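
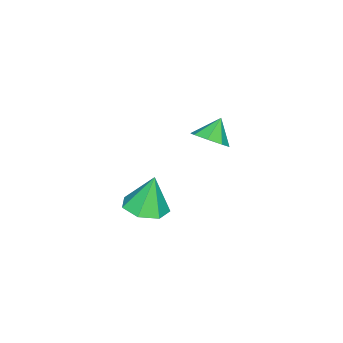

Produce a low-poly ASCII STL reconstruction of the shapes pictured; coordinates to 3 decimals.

solid 
facet normal 0.202 -0.135 -0.970
outer loop
vertex 4.969 1.061 -1.42
vertex 3.935 0.856 -1.607
vertex 4.444 1.797 -1.632
endloop
endfacet
facet normal 0.613 0.589 0.526
outer loop
vertex 4.969 1.061 -1.42
vertex 4.444 1.797 -1.632
vertex 3.565 1.104 0.167
endloop
endfacet
facet normal 0.203 -0.136 -0.970
outer loop
vertex 4.444 1.797 -1.632
vertex 3.935 0.856 -1.607
vertex 3.536 1.825 -1.826
endloop
endfacet
facet normal -0.044 0.939 0.340
outer loop
vertex 4.444 1.797 -1.632
vertex 3.536 1.825 -1.826
vertex 3.565 1.104 0.167
endloop
endfacet
facet normal 0.203 -0.136 -0.970
outer loop
vertex 3.536 1.825 -1.826
vertex 3.935 0.856 -1.607
vertex 2.929 1.123 -1.855
endloop
endfacet
facet normal -0.739 0.630 0.239
outer loop
vertex 3.536 1.825 -1.826
vertex 2.929 1.123 -1.855
vertex 3.565 1.104 0.167
endloop
endfacet
facet normal 0.203 -0.135 -0.970
outer loop
vertex 2.929 1.123 -1.855
vertex 3.935 0.856 -1.607
vertex 3.08 0.22 -1.698
endloop
endfacet
facet normal -0.949 -0.107 0.297
outer loop
vertex 2.929 1.123 -1.855
vertex 3.08 0.22 -1.698
vertex 3.565 1.104 0.167
endloop
endfacet
facet normal 0.204 -0.135 -0.970
outer loop
vertex 3.08 0.22 -1.698
vertex 3.935 0.856 -1.607
vertex 3.875 -0.203 -1.472
endloop
endfacet
facet normal -0.515 -0.715 0.473
outer loop
vertex 3.08 0.22 -1.698
vertex 3.875 -0.203 -1.472
vertex 3.565 1.104 0.167
endloop
endfacet
facet normal 0.202 -0.135 -0.970
outer loop
vertex 3.875 -0.203 -1.472
vertex 3.935 0.856 -1.607
vertex 4.715 0.171 -1.349
endloop
endfacet
facet normal 0.236 -0.738 0.633
outer loop
vertex 3.875 -0.203 -1.472
vertex 4.715 0.171 -1.349
vertex 3.565 1.104 0.167
endloop
endfacet
facet normal 0.202 -0.135 -0.970
outer loop
vertex 4.715 0.171 -1.349
vertex 3.935 0.856 -1.607
vertex 4.969 1.061 -1.42
endloop
endfacet
facet normal 0.737 -0.158 0.657
outer loop
vertex 4.715 0.171 -1.349
vertex 4.969 1.061 -1.42
vertex 3.565 1.104 0.167
endloop
endfacet
facet normal 0.676 -0.080 -0.733
outer loop
vertex -0.7 1.395 -0.296
vertex -1.384 1.178 -0.903
vertex -0.978 1.976 -0.616
endloop
endfacet
facet normal 0.144 0.529 0.836
outer loop
vertex -0.7 1.395 -0.296
vertex -0.978 1.976 -0.616
vertex -2.256 1.282 0.043
endloop
endfacet
facet normal 0.676 -0.080 -0.733
outer loop
vertex -0.978 1.976 -0.616
vertex -1.384 1.178 -0.903
vertex -1.494 2.089 -1.104
endloop
endfacet
facet normal -0.236 0.862 0.449
outer loop
vertex -0.978 1.976 -0.616
vertex -1.494 2.089 -1.104
vertex -2.256 1.282 0.043
endloop
endfacet
facet normal 0.676 -0.080 -0.733
outer loop
vertex -1.494 2.089 -1.104
vertex -1.384 1.178 -0.903
vertex -1.946 1.669 -1.475
endloop
endfacet
facet normal -0.698 0.715 0.040
outer loop
vertex -1.494 2.089 -1.104
vertex -1.946 1.669 -1.475
vertex -2.256 1.282 0.043
endloop
endfacet
facet normal 0.676 -0.080 -0.733
outer loop
vertex -1.946 1.669 -1.475
vertex -1.384 1.178 -0.903
vertex -2.068 0.961 -1.51
endloop
endfacet
facet normal -0.972 0.175 -0.154
outer loop
vertex -1.946 1.669 -1.475
vertex -2.068 0.961 -1.51
vertex -2.256 1.282 0.043
endloop
endfacet
facet normal 0.676 -0.081 -0.733
outer loop
vertex -2.068 0.961 -1.51
vertex -1.384 1.178 -0.903
vertex -1.79 0.38 -1.189
endloop
endfacet
facet normal -0.898 -0.440 -0.018
outer loop
vertex -2.068 0.961 -1.51
vertex -1.79 0.38 -1.189
vertex -2.256 1.282 0.043
endloop
endfacet
facet normal 0.675 -0.081 -0.733
outer loop
vertex -1.79 0.38 -1.189
vertex -1.384 1.178 -0.903
vertex -1.274 0.266 -0.701
endloop
endfacet
facet normal -0.519 -0.771 0.368
outer loop
vertex -1.79 0.38 -1.189
vertex -1.274 0.266 -0.701
vertex -2.256 1.282 0.043
endloop
endfacet
facet normal 0.676 -0.081 -0.732
outer loop
vertex -1.274 0.266 -0.701
vertex -1.384 1.178 -0.903
vertex -0.823 0.687 -0.331
endloop
endfacet
facet normal -0.056 -0.625 0.779
outer loop
vertex -1.274 0.266 -0.701
vertex -0.823 0.687 -0.331
vertex -2.256 1.282 0.043
endloop
endfacet
facet normal 0.676 -0.081 -0.733
outer loop
vertex -0.823 0.687 -0.331
vertex -1.384 1.178 -0.903
vertex -0.7 1.395 -0.296
endloop
endfacet
facet normal 0.218 -0.086 0.972
outer loop
vertex -0.823 0.687 -0.331
vertex -0.7 1.395 -0.296
vertex -2.256 1.282 0.043
endloop
endfacet

endsolid


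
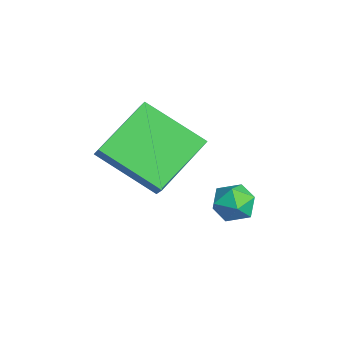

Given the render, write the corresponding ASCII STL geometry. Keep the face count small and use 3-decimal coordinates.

solid 
facet normal -0.050 0.487 0.872
outer loop
vertex 0.301 4.251 0.316
vertex 0.799 3.829 0.58
vertex 0.98 4.428 0.256
endloop
endfacet
facet normal -0.211 0.921 0.329
outer loop
vertex 0.301 4.251 0.316
vertex 0.98 4.428 0.256
vertex 0.543 4.522 -0.288
endloop
endfacet
facet normal -0.767 0.641 -0.020
outer loop
vertex 0.301 4.251 0.316
vertex 0.543 4.522 -0.288
vertex 0.091 3.981 -0.3
endloop
endfacet
facet normal -0.950 0.034 0.309
outer loop
vertex 0.301 4.251 0.316
vertex 0.091 3.981 -0.3
vertex 0.25 3.553 0.237
endloop
endfacet
facet normal -0.507 -0.060 0.860
outer loop
vertex 0.301 4.251 0.316
vertex 0.25 3.553 0.237
vertex 0.799 3.829 0.58
endloop
endfacet
facet normal 0.347 0.930 -0.118
outer loop
vertex 0.543 4.522 -0.288
vertex 0.98 4.428 0.256
vertex 1.19 4.267 -0.397
endloop
endfacet
facet normal 0.606 0.229 0.762
outer loop
vertex 0.98 4.428 0.256
vertex 0.799 3.829 0.58
vertex 1.349 3.839 0.14
endloop
endfacet
facet normal -0.134 -0.657 0.742
outer loop
vertex 0.799 3.829 0.58
vertex 0.25 3.553 0.237
vertex 0.897 3.298 0.128
endloop
endfacet
facet normal -0.851 -0.504 -0.149
outer loop
vertex 0.25 3.553 0.237
vertex 0.091 3.981 -0.3
vertex 0.46 3.392 -0.416
endloop
endfacet
facet normal -0.554 0.478 -0.682
outer loop
vertex 0.091 3.981 -0.3
vertex 0.543 4.522 -0.288
vertex 0.641 3.991 -0.74
endloop
endfacet
facet normal 0.950 -0.034 -0.309
outer loop
vertex 1.139 3.569 -0.476
vertex 1.19 4.267 -0.397
vertex 1.349 3.839 0.14
endloop
endfacet
facet normal 0.767 -0.641 0.020
outer loop
vertex 1.139 3.569 -0.476
vertex 1.349 3.839 0.14
vertex 0.897 3.298 0.128
endloop
endfacet
facet normal 0.211 -0.921 -0.329
outer loop
vertex 1.139 3.569 -0.476
vertex 0.897 3.298 0.128
vertex 0.46 3.392 -0.416
endloop
endfacet
facet normal 0.050 -0.487 -0.872
outer loop
vertex 1.139 3.569 -0.476
vertex 0.46 3.392 -0.416
vertex 0.641 3.991 -0.74
endloop
endfacet
facet normal 0.507 0.060 -0.860
outer loop
vertex 1.139 3.569 -0.476
vertex 0.641 3.991 -0.74
vertex 1.19 4.267 -0.397
endloop
endfacet
facet normal 0.851 0.504 0.149
outer loop
vertex 1.349 3.839 0.14
vertex 1.19 4.267 -0.397
vertex 0.98 4.428 0.256
endloop
endfacet
facet normal 0.554 -0.478 0.682
outer loop
vertex 0.897 3.298 0.128
vertex 1.349 3.839 0.14
vertex 0.799 3.829 0.58
endloop
endfacet
facet normal -0.347 -0.930 0.118
outer loop
vertex 0.46 3.392 -0.416
vertex 0.897 3.298 0.128
vertex 0.25 3.553 0.237
endloop
endfacet
facet normal -0.606 -0.229 -0.762
outer loop
vertex 0.641 3.991 -0.74
vertex 0.46 3.392 -0.416
vertex 0.091 3.981 -0.3
endloop
endfacet
facet normal 0.134 0.657 -0.742
outer loop
vertex 1.19 4.267 -0.397
vertex 0.641 3.991 -0.74
vertex 0.543 4.522 -0.288
endloop
endfacet
facet normal -0.508 -0.686 0.521
outer loop
vertex -0.239 1.666 3.775
vertex -0.86 1.663 3.166
vertex 0.744 0.182 2.778
endloop
endfacet
facet normal 0.714 0.003 0.700
outer loop
vertex 1.82 1.637 1.674
vertex -0.239 1.666 3.775
vertex 0.744 0.182 2.778
endloop
endfacet
facet normal -0.508 -0.686 0.521
outer loop
vertex 0.744 0.182 2.778
vertex -0.86 1.663 3.166
vertex 0.123 0.179 2.169
endloop
endfacet
facet normal 0.482 -0.727 -0.488
outer loop
vertex 0.123 0.179 2.169
vertex 1.82 1.637 1.674
vertex 0.744 0.182 2.778
endloop
endfacet
facet normal -0.482 0.727 0.488
outer loop
vertex -0.239 1.666 3.775
vertex 0.216 3.118 2.062
vertex -0.86 1.663 3.166
endloop
endfacet
facet normal 0.714 0.003 0.700
outer loop
vertex 0.837 3.121 2.671
vertex -0.239 1.666 3.775
vertex 1.82 1.637 1.674
endloop
endfacet
facet normal -0.482 0.727 0.488
outer loop
vertex 0.837 3.121 2.671
vertex 0.216 3.118 2.062
vertex -0.239 1.666 3.775
endloop
endfacet
facet normal -0.714 -0.003 -0.700
outer loop
vertex -0.86 1.663 3.166
vertex 0.216 3.118 2.062
vertex 0.123 0.179 2.169
endloop
endfacet
facet normal 0.482 -0.727 -0.488
outer loop
vertex 1.199 1.634 1.065
vertex 1.82 1.637 1.674
vertex 0.123 0.179 2.169
endloop
endfacet
facet normal -0.714 -0.003 -0.700
outer loop
vertex 0.123 0.179 2.169
vertex 0.216 3.118 2.062
vertex 1.199 1.634 1.065
endloop
endfacet
facet normal 0.508 0.686 -0.521
outer loop
vertex 1.199 1.634 1.065
vertex 0.837 3.121 2.671
vertex 1.82 1.637 1.674
endloop
endfacet
facet normal 0.508 0.686 -0.521
outer loop
vertex 0.216 3.118 2.062
vertex 0.837 3.121 2.671
vertex 1.199 1.634 1.065
endloop
endfacet

endsolid


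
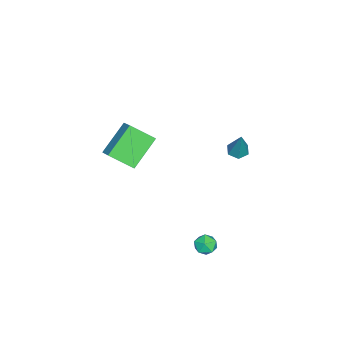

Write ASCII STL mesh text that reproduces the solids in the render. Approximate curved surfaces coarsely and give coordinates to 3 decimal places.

solid 
facet normal -0.345 -0.199 -0.917
outer loop
vertex -1.978 3.558 -0.165
vertex -2.497 3.346 0.076
vertex -2.447 3.936 -0.071
endloop
endfacet
facet normal 0.612 0.784 -0.100
outer loop
vertex -1.978 3.558 -0.165
vertex -2.447 3.936 -0.071
vertex -1.863 3.714 1.764
endloop
endfacet
facet normal -0.345 -0.199 -0.917
outer loop
vertex -2.447 3.936 -0.071
vertex -2.497 3.346 0.076
vertex -2.966 3.725 0.17
endloop
endfacet
facet normal -0.286 0.936 0.204
outer loop
vertex -2.447 3.936 -0.071
vertex -2.966 3.725 0.17
vertex -1.863 3.714 1.764
endloop
endfacet
facet normal -0.345 -0.199 -0.917
outer loop
vertex -2.966 3.725 0.17
vertex -2.497 3.346 0.076
vertex -3.016 3.135 0.317
endloop
endfacet
facet normal -0.804 0.207 0.558
outer loop
vertex -2.966 3.725 0.17
vertex -3.016 3.135 0.317
vertex -1.863 3.714 1.764
endloop
endfacet
facet normal -0.345 -0.199 -0.917
outer loop
vertex -3.016 3.135 0.317
vertex -2.497 3.346 0.076
vertex -2.547 2.756 0.223
endloop
endfacet
facet normal -0.423 -0.674 0.606
outer loop
vertex -3.016 3.135 0.317
vertex -2.547 2.756 0.223
vertex -1.863 3.714 1.764
endloop
endfacet
facet normal -0.345 -0.199 -0.917
outer loop
vertex -2.547 2.756 0.223
vertex -2.497 3.346 0.076
vertex -2.028 2.968 -0.018
endloop
endfacet
facet normal 0.477 -0.826 0.301
outer loop
vertex -2.547 2.756 0.223
vertex -2.028 2.968 -0.018
vertex -1.863 3.714 1.764
endloop
endfacet
facet normal -0.345 -0.199 -0.917
outer loop
vertex -2.028 2.968 -0.018
vertex -2.497 3.346 0.076
vertex -1.978 3.558 -0.165
endloop
endfacet
facet normal 0.994 -0.097 -0.051
outer loop
vertex -2.028 2.968 -0.018
vertex -1.978 3.558 -0.165
vertex -1.863 3.714 1.764
endloop
endfacet
facet normal -0.595 0.368 0.714
outer loop
vertex 1.842 3.496 -3.262
vertex 2.252 3.231 -2.784
vertex 2.364 3.864 -3.017
endloop
endfacet
facet normal -0.612 0.780 0.131
outer loop
vertex 1.842 3.496 -3.262
vertex 2.364 3.864 -3.017
vertex 2.227 3.869 -3.687
endloop
endfacet
facet normal -0.827 0.378 -0.417
outer loop
vertex 1.842 3.496 -3.262
vertex 2.227 3.869 -3.687
vertex 2.03 3.24 -3.867
endloop
endfacet
facet normal -0.943 -0.284 -0.173
outer loop
vertex 1.842 3.496 -3.262
vertex 2.03 3.24 -3.867
vertex 2.046 2.846 -3.309
endloop
endfacet
facet normal -0.800 -0.289 0.526
outer loop
vertex 1.842 3.496 -3.262
vertex 2.046 2.846 -3.309
vertex 2.252 3.231 -2.784
endloop
endfacet
facet normal 0.055 0.998 -0.004
outer loop
vertex 2.227 3.869 -3.687
vertex 2.364 3.864 -3.017
vertex 2.874 3.834 -3.471
endloop
endfacet
facet normal 0.081 0.332 0.940
outer loop
vertex 2.364 3.864 -3.017
vertex 2.252 3.231 -2.784
vertex 2.89 3.44 -2.913
endloop
endfacet
facet normal -0.251 -0.731 0.635
outer loop
vertex 2.252 3.231 -2.784
vertex 2.046 2.846 -3.309
vertex 2.693 2.811 -3.093
endloop
endfacet
facet normal -0.484 -0.721 -0.496
outer loop
vertex 2.046 2.846 -3.309
vertex 2.03 3.24 -3.867
vertex 2.556 2.816 -3.763
endloop
endfacet
facet normal -0.294 0.347 -0.891
outer loop
vertex 2.03 3.24 -3.867
vertex 2.227 3.869 -3.687
vertex 2.668 3.449 -3.996
endloop
endfacet
facet normal 0.943 0.284 0.173
outer loop
vertex 3.078 3.184 -3.518
vertex 2.874 3.834 -3.471
vertex 2.89 3.44 -2.913
endloop
endfacet
facet normal 0.827 -0.378 0.417
outer loop
vertex 3.078 3.184 -3.518
vertex 2.89 3.44 -2.913
vertex 2.693 2.811 -3.093
endloop
endfacet
facet normal 0.612 -0.780 -0.131
outer loop
vertex 3.078 3.184 -3.518
vertex 2.693 2.811 -3.093
vertex 2.556 2.816 -3.763
endloop
endfacet
facet normal 0.595 -0.368 -0.714
outer loop
vertex 3.078 3.184 -3.518
vertex 2.556 2.816 -3.763
vertex 2.668 3.449 -3.996
endloop
endfacet
facet normal 0.800 0.289 -0.526
outer loop
vertex 3.078 3.184 -3.518
vertex 2.668 3.449 -3.996
vertex 2.874 3.834 -3.471
endloop
endfacet
facet normal 0.484 0.721 0.496
outer loop
vertex 2.89 3.44 -2.913
vertex 2.874 3.834 -3.471
vertex 2.364 3.864 -3.017
endloop
endfacet
facet normal 0.294 -0.347 0.891
outer loop
vertex 2.693 2.811 -3.093
vertex 2.89 3.44 -2.913
vertex 2.252 3.231 -2.784
endloop
endfacet
facet normal -0.055 -0.998 0.004
outer loop
vertex 2.556 2.816 -3.763
vertex 2.693 2.811 -3.093
vertex 2.046 2.846 -3.309
endloop
endfacet
facet normal -0.081 -0.332 -0.940
outer loop
vertex 2.668 3.449 -3.996
vertex 2.556 2.816 -3.763
vertex 2.03 3.24 -3.867
endloop
endfacet
facet normal 0.251 0.731 -0.635
outer loop
vertex 2.874 3.834 -3.471
vertex 2.668 3.449 -3.996
vertex 2.227 3.869 -3.687
endloop
endfacet
facet normal -0.671 -0.528 -0.520
outer loop
vertex 1.223 -1.431 3.851
vertex 0.929 -0.183 2.963
vertex 2.686 -2.011 2.553
endloop
endfacet
facet normal 0.188 -0.800 0.570
outer loop
vertex 3.491 -1.377 3.177
vertex 1.223 -1.431 3.851
vertex 2.686 -2.011 2.553
endloop
endfacet
facet normal -0.671 -0.528 -0.520
outer loop
vertex 2.686 -2.011 2.553
vertex 0.929 -0.183 2.963
vertex 2.392 -0.763 1.664
endloop
endfacet
facet normal 0.717 -0.284 -0.636
outer loop
vertex 2.392 -0.763 1.664
vertex 3.491 -1.377 3.177
vertex 2.686 -2.011 2.553
endloop
endfacet
facet normal -0.717 0.284 0.637
outer loop
vertex 1.223 -1.431 3.851
vertex 1.734 0.451 3.587
vertex 0.929 -0.183 2.963
endloop
endfacet
facet normal 0.188 -0.800 0.569
outer loop
vertex 2.028 -0.797 4.476
vertex 1.223 -1.431 3.851
vertex 3.491 -1.377 3.177
endloop
endfacet
facet normal -0.718 0.284 0.636
outer loop
vertex 2.028 -0.797 4.476
vertex 1.734 0.451 3.587
vertex 1.223 -1.431 3.851
endloop
endfacet
facet normal -0.189 0.800 -0.570
outer loop
vertex 0.929 -0.183 2.963
vertex 1.734 0.451 3.587
vertex 2.392 -0.763 1.664
endloop
endfacet
facet normal 0.717 -0.284 -0.636
outer loop
vertex 3.197 -0.129 2.289
vertex 3.491 -1.377 3.177
vertex 2.392 -0.763 1.664
endloop
endfacet
facet normal -0.188 0.800 -0.570
outer loop
vertex 2.392 -0.763 1.664
vertex 1.734 0.451 3.587
vertex 3.197 -0.129 2.289
endloop
endfacet
facet normal 0.671 0.528 0.520
outer loop
vertex 3.197 -0.129 2.289
vertex 2.028 -0.797 4.476
vertex 3.491 -1.377 3.177
endloop
endfacet
facet normal 0.671 0.529 0.520
outer loop
vertex 1.734 0.451 3.587
vertex 2.028 -0.797 4.476
vertex 3.197 -0.129 2.289
endloop
endfacet

endsolid


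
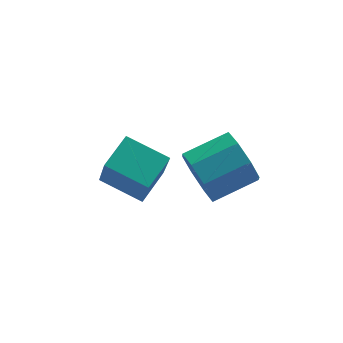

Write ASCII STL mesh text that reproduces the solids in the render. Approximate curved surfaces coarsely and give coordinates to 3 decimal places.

solid 
facet normal -0.933 -0.194 -0.304
outer loop
vertex 0.886 -0.021 -1.748
vertex 0.515 0.481 -0.929
vertex 0.773 0.746 -1.89
endloop
endfacet
facet normal 0.330 -0.125 -0.936
outer loop
vertex 0.886 -0.021 -1.748
vertex 0.773 0.746 -1.89
vertex 2.416 0.297 -1.251
endloop
endfacet
facet normal 0.330 -0.123 -0.936
outer loop
vertex 2.416 0.297 -1.251
vertex 0.773 0.746 -1.89
vertex 2.302 1.065 -1.392
endloop
endfacet
facet normal 0.933 0.194 0.303
outer loop
vertex 2.416 0.297 -1.251
vertex 2.302 1.065 -1.392
vertex 2.045 0.799 -0.431
endloop
endfacet
facet normal -0.933 -0.195 -0.304
outer loop
vertex 0.773 0.746 -1.89
vertex 0.515 0.481 -0.929
vertex 0.508 1.358 -1.469
endloop
endfacet
facet normal 0.132 0.600 -0.789
outer loop
vertex 0.773 0.746 -1.89
vertex 0.508 1.358 -1.469
vertex 2.302 1.065 -1.392
endloop
endfacet
facet normal 0.132 0.600 -0.789
outer loop
vertex 2.302 1.065 -1.392
vertex 0.508 1.358 -1.469
vertex 2.038 1.676 -0.971
endloop
endfacet
facet normal 0.933 0.194 0.303
outer loop
vertex 2.302 1.065 -1.392
vertex 2.038 1.676 -0.971
vertex 2.045 0.799 -0.431
endloop
endfacet
facet normal -0.933 -0.194 -0.303
outer loop
vertex 0.508 1.358 -1.469
vertex 0.515 0.481 -0.929
vertex 0.248 1.456 -0.731
endloop
endfacet
facet normal -0.144 0.973 -0.180
outer loop
vertex 0.508 1.358 -1.469
vertex 0.248 1.456 -0.731
vertex 2.038 1.676 -0.971
endloop
endfacet
facet normal -0.144 0.973 -0.180
outer loop
vertex 2.038 1.676 -0.971
vertex 0.248 1.456 -0.731
vertex 1.778 1.774 -0.233
endloop
endfacet
facet normal 0.933 0.194 0.303
outer loop
vertex 2.038 1.676 -0.971
vertex 1.778 1.774 -0.233
vertex 2.045 0.799 -0.431
endloop
endfacet
facet normal -0.933 -0.194 -0.303
outer loop
vertex 0.248 1.456 -0.731
vertex 0.515 0.481 -0.929
vertex 0.144 0.983 -0.109
endloop
endfacet
facet normal -0.335 0.776 0.534
outer loop
vertex 0.248 1.456 -0.731
vertex 0.144 0.983 -0.109
vertex 1.778 1.774 -0.233
endloop
endfacet
facet normal -0.335 0.776 0.535
outer loop
vertex 1.778 1.774 -0.233
vertex 0.144 0.983 -0.109
vertex 1.674 1.301 0.388
endloop
endfacet
facet normal 0.933 0.194 0.304
outer loop
vertex 1.778 1.774 -0.233
vertex 1.674 1.301 0.388
vertex 2.045 0.799 -0.431
endloop
endfacet
facet normal -0.933 -0.194 -0.303
outer loop
vertex 0.144 0.983 -0.109
vertex 0.515 0.481 -0.929
vertex 0.258 0.215 0.032
endloop
endfacet
facet normal -0.330 0.123 0.936
outer loop
vertex 0.144 0.983 -0.109
vertex 0.258 0.215 0.032
vertex 1.674 1.301 0.388
endloop
endfacet
facet normal -0.331 0.124 0.936
outer loop
vertex 1.674 1.301 0.388
vertex 0.258 0.215 0.032
vertex 1.787 0.534 0.53
endloop
endfacet
facet normal 0.933 0.194 0.304
outer loop
vertex 1.674 1.301 0.388
vertex 1.787 0.534 0.53
vertex 2.045 0.799 -0.431
endloop
endfacet
facet normal -0.933 -0.194 -0.303
outer loop
vertex 0.258 0.215 0.032
vertex 0.515 0.481 -0.929
vertex 0.522 -0.396 -0.389
endloop
endfacet
facet normal -0.132 -0.600 0.789
outer loop
vertex 0.258 0.215 0.032
vertex 0.522 -0.396 -0.389
vertex 1.787 0.534 0.53
endloop
endfacet
facet normal -0.132 -0.600 0.789
outer loop
vertex 1.787 0.534 0.53
vertex 0.522 -0.396 -0.389
vertex 2.052 -0.078 0.109
endloop
endfacet
facet normal 0.933 0.195 0.304
outer loop
vertex 1.787 0.534 0.53
vertex 2.052 -0.078 0.109
vertex 2.045 0.799 -0.431
endloop
endfacet
facet normal -0.933 -0.194 -0.303
outer loop
vertex 0.522 -0.396 -0.389
vertex 0.515 0.481 -0.929
vertex 0.782 -0.494 -1.127
endloop
endfacet
facet normal 0.144 -0.973 0.180
outer loop
vertex 0.522 -0.396 -0.389
vertex 0.782 -0.494 -1.127
vertex 2.052 -0.078 0.109
endloop
endfacet
facet normal 0.144 -0.973 0.180
outer loop
vertex 2.052 -0.078 0.109
vertex 0.782 -0.494 -1.127
vertex 2.312 -0.176 -0.629
endloop
endfacet
facet normal 0.933 0.194 0.303
outer loop
vertex 2.052 -0.078 0.109
vertex 2.312 -0.176 -0.629
vertex 2.045 0.799 -0.431
endloop
endfacet
facet normal -0.933 -0.194 -0.304
outer loop
vertex 0.782 -0.494 -1.127
vertex 0.515 0.481 -0.929
vertex 0.886 -0.021 -1.748
endloop
endfacet
facet normal 0.335 -0.776 -0.535
outer loop
vertex 0.782 -0.494 -1.127
vertex 0.886 -0.021 -1.748
vertex 2.312 -0.176 -0.629
endloop
endfacet
facet normal 0.335 -0.776 -0.534
outer loop
vertex 2.312 -0.176 -0.629
vertex 0.886 -0.021 -1.748
vertex 2.416 0.297 -1.251
endloop
endfacet
facet normal 0.933 0.194 0.303
outer loop
vertex 2.312 -0.176 -0.629
vertex 2.416 0.297 -1.251
vertex 2.045 0.799 -0.431
endloop
endfacet
facet normal -0.650 -0.674 -0.351
outer loop
vertex -0.719 2.069 -2.776
vertex -1.981 3.006 -2.241
vertex -0.755 2.983 -4.464
endloop
endfacet
facet normal 0.760 -0.564 -0.322
outer loop
vertex 0.141 3.914 -3.979
vertex -0.719 2.069 -2.776
vertex -0.755 2.983 -4.464
endloop
endfacet
facet normal -0.650 -0.674 -0.351
outer loop
vertex -0.755 2.983 -4.464
vertex -1.981 3.006 -2.241
vertex -2.017 3.92 -3.929
endloop
endfacet
facet normal -0.019 0.476 -0.879
outer loop
vertex -2.017 3.92 -3.929
vertex 0.141 3.914 -3.979
vertex -0.755 2.983 -4.464
endloop
endfacet
facet normal 0.019 -0.476 0.879
outer loop
vertex -0.719 2.069 -2.776
vertex -1.085 3.937 -1.756
vertex -1.981 3.006 -2.241
endloop
endfacet
facet normal 0.760 -0.564 -0.322
outer loop
vertex 0.177 3.0 -2.291
vertex -0.719 2.069 -2.776
vertex 0.141 3.914 -3.979
endloop
endfacet
facet normal 0.019 -0.476 0.879
outer loop
vertex 0.177 3.0 -2.291
vertex -1.085 3.937 -1.756
vertex -0.719 2.069 -2.776
endloop
endfacet
facet normal -0.760 0.564 0.322
outer loop
vertex -1.981 3.006 -2.241
vertex -1.085 3.937 -1.756
vertex -2.017 3.92 -3.929
endloop
endfacet
facet normal -0.019 0.476 -0.879
outer loop
vertex -1.121 4.851 -3.444
vertex 0.141 3.914 -3.979
vertex -2.017 3.92 -3.929
endloop
endfacet
facet normal -0.760 0.564 0.322
outer loop
vertex -2.017 3.92 -3.929
vertex -1.085 3.937 -1.756
vertex -1.121 4.851 -3.444
endloop
endfacet
facet normal 0.650 0.674 0.351
outer loop
vertex -1.121 4.851 -3.444
vertex 0.177 3.0 -2.291
vertex 0.141 3.914 -3.979
endloop
endfacet
facet normal 0.650 0.674 0.351
outer loop
vertex -1.085 3.937 -1.756
vertex 0.177 3.0 -2.291
vertex -1.121 4.851 -3.444
endloop
endfacet

endsolid


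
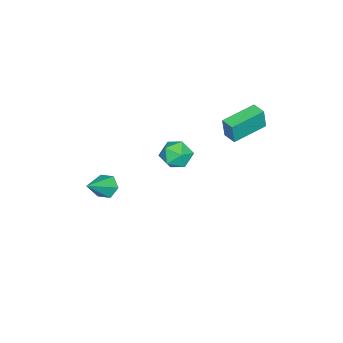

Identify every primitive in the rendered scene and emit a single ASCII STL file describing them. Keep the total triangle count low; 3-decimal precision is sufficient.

solid 
facet normal -0.856 0.497 0.144
outer loop
vertex -3.91 2.544 2.511
vertex -3.495 3.262 2.499
vertex -4.082 2.621 1.225
endloop
endfacet
facet normal -0.500 -0.866 0.015
outer loop
vertex -2.285 1.578 0.921
vertex -3.91 2.544 2.511
vertex -4.082 2.621 1.225
endloop
endfacet
facet normal -0.856 0.497 0.144
outer loop
vertex -4.082 2.621 1.225
vertex -3.495 3.262 2.499
vertex -3.667 3.34 1.212
endloop
endfacet
facet normal -0.133 0.059 -0.989
outer loop
vertex -3.667 3.34 1.212
vertex -2.285 1.578 0.921
vertex -4.082 2.621 1.225
endloop
endfacet
facet normal 0.133 -0.060 0.989
outer loop
vertex -3.91 2.544 2.511
vertex -1.698 2.219 2.195
vertex -3.495 3.262 2.499
endloop
endfacet
facet normal -0.500 -0.866 0.014
outer loop
vertex -2.113 1.5 2.208
vertex -3.91 2.544 2.511
vertex -2.285 1.578 0.921
endloop
endfacet
facet normal 0.133 -0.059 0.989
outer loop
vertex -2.113 1.5 2.208
vertex -1.698 2.219 2.195
vertex -3.91 2.544 2.511
endloop
endfacet
facet normal 0.500 0.866 -0.014
outer loop
vertex -3.495 3.262 2.499
vertex -1.698 2.219 2.195
vertex -3.667 3.34 1.212
endloop
endfacet
facet normal -0.132 0.060 -0.989
outer loop
vertex -1.87 2.296 0.909
vertex -2.285 1.578 0.921
vertex -3.667 3.34 1.212
endloop
endfacet
facet normal 0.500 0.866 -0.015
outer loop
vertex -3.667 3.34 1.212
vertex -1.698 2.219 2.195
vertex -1.87 2.296 0.909
endloop
endfacet
facet normal 0.856 -0.497 -0.144
outer loop
vertex -1.87 2.296 0.909
vertex -2.113 1.5 2.208
vertex -2.285 1.578 0.921
endloop
endfacet
facet normal 0.856 -0.497 -0.144
outer loop
vertex -1.698 2.219 2.195
vertex -2.113 1.5 2.208
vertex -1.87 2.296 0.909
endloop
endfacet
facet normal 0.309 0.944 0.117
outer loop
vertex -2.43 -0.745 -2.656
vertex -3.231 -0.558 -2.053
vertex -2.356 -0.894 -1.65
endloop
endfacet
facet normal 0.862 0.507 0.012
outer loop
vertex -2.43 -0.745 -2.656
vertex -2.356 -0.894 -1.65
vertex -1.95 -1.57 -2.297
endloop
endfacet
facet normal 0.768 0.179 -0.616
outer loop
vertex -2.43 -0.745 -2.656
vertex -1.95 -1.57 -2.297
vertex -2.574 -1.652 -3.099
endloop
endfacet
facet normal 0.156 0.413 -0.897
outer loop
vertex -2.43 -0.745 -2.656
vertex -2.574 -1.652 -3.099
vertex -3.365 -1.027 -2.949
endloop
endfacet
facet normal -0.128 0.886 -0.445
outer loop
vertex -2.43 -0.745 -2.656
vertex -3.365 -1.027 -2.949
vertex -3.231 -0.558 -2.053
endloop
endfacet
facet normal 0.851 0.010 0.524
outer loop
vertex -1.95 -1.57 -2.297
vertex -2.356 -0.894 -1.65
vertex -2.455 -1.893 -1.471
endloop
endfacet
facet normal -0.045 0.718 0.695
outer loop
vertex -2.356 -0.894 -1.65
vertex -3.231 -0.558 -2.053
vertex -3.246 -1.268 -1.321
endloop
endfacet
facet normal -0.751 0.625 -0.215
outer loop
vertex -3.231 -0.558 -2.053
vertex -3.365 -1.027 -2.949
vertex -3.87 -1.35 -2.123
endloop
endfacet
facet normal -0.291 -0.141 -0.946
outer loop
vertex -3.365 -1.027 -2.949
vertex -2.574 -1.652 -3.099
vertex -3.464 -2.026 -2.77
endloop
endfacet
facet normal 0.699 -0.521 -0.491
outer loop
vertex -2.574 -1.652 -3.099
vertex -1.95 -1.57 -2.297
vertex -2.589 -2.362 -2.367
endloop
endfacet
facet normal -0.156 -0.413 0.897
outer loop
vertex -3.39 -2.175 -1.764
vertex -2.455 -1.893 -1.471
vertex -3.246 -1.268 -1.321
endloop
endfacet
facet normal -0.768 -0.179 0.616
outer loop
vertex -3.39 -2.175 -1.764
vertex -3.246 -1.268 -1.321
vertex -3.87 -1.35 -2.123
endloop
endfacet
facet normal -0.862 -0.507 -0.012
outer loop
vertex -3.39 -2.175 -1.764
vertex -3.87 -1.35 -2.123
vertex -3.464 -2.026 -2.77
endloop
endfacet
facet normal -0.309 -0.944 -0.117
outer loop
vertex -3.39 -2.175 -1.764
vertex -3.464 -2.026 -2.77
vertex -2.589 -2.362 -2.367
endloop
endfacet
facet normal 0.128 -0.886 0.445
outer loop
vertex -3.39 -2.175 -1.764
vertex -2.589 -2.362 -2.367
vertex -2.455 -1.893 -1.471
endloop
endfacet
facet normal 0.291 0.141 0.946
outer loop
vertex -3.246 -1.268 -1.321
vertex -2.455 -1.893 -1.471
vertex -2.356 -0.894 -1.65
endloop
endfacet
facet normal -0.699 0.521 0.491
outer loop
vertex -3.87 -1.35 -2.123
vertex -3.246 -1.268 -1.321
vertex -3.231 -0.558 -2.053
endloop
endfacet
facet normal -0.851 -0.010 -0.524
outer loop
vertex -3.464 -2.026 -2.77
vertex -3.87 -1.35 -2.123
vertex -3.365 -1.027 -2.949
endloop
endfacet
facet normal 0.045 -0.718 -0.695
outer loop
vertex -2.589 -2.362 -2.367
vertex -3.464 -2.026 -2.77
vertex -2.574 -1.652 -3.099
endloop
endfacet
facet normal 0.751 -0.625 0.215
outer loop
vertex -2.455 -1.893 -1.471
vertex -2.589 -2.362 -2.367
vertex -1.95 -1.57 -2.297
endloop
endfacet
facet normal -0.790 0.173 -0.588
outer loop
vertex 3.504 -2.257 -0.982
vertex 3.084 -2.726 -0.556
vertex 3.119 -1.986 -0.385
endloop
endfacet
facet normal 0.587 0.810 0.011
outer loop
vertex 3.504 -2.257 -0.982
vertex 3.119 -1.986 -0.385
vertex 4.576 -3.054 0.556
endloop
endfacet
facet normal -0.790 0.173 -0.588
outer loop
vertex 3.119 -1.986 -0.385
vertex 3.084 -2.726 -0.556
vertex 2.699 -2.455 0.041
endloop
endfacet
facet normal 0.009 0.668 0.744
outer loop
vertex 3.119 -1.986 -0.385
vertex 2.699 -2.455 0.041
vertex 4.576 -3.054 0.556
endloop
endfacet
facet normal -0.790 0.174 -0.588
outer loop
vertex 2.699 -2.455 0.041
vertex 3.084 -2.726 -0.556
vertex 2.663 -3.195 -0.13
endloop
endfacet
facet normal -0.318 -0.199 0.927
outer loop
vertex 2.699 -2.455 0.041
vertex 2.663 -3.195 -0.13
vertex 4.576 -3.054 0.556
endloop
endfacet
facet normal -0.790 0.174 -0.588
outer loop
vertex 2.663 -3.195 -0.13
vertex 3.084 -2.726 -0.556
vertex 3.048 -3.466 -0.727
endloop
endfacet
facet normal -0.067 -0.924 0.376
outer loop
vertex 2.663 -3.195 -0.13
vertex 3.048 -3.466 -0.727
vertex 4.576 -3.054 0.556
endloop
endfacet
facet normal -0.790 0.174 -0.587
outer loop
vertex 3.048 -3.466 -0.727
vertex 3.084 -2.726 -0.556
vertex 3.468 -2.997 -1.153
endloop
endfacet
facet normal 0.511 -0.782 -0.357
outer loop
vertex 3.048 -3.466 -0.727
vertex 3.468 -2.997 -1.153
vertex 4.576 -3.054 0.556
endloop
endfacet
facet normal -0.790 0.174 -0.587
outer loop
vertex 3.468 -2.997 -1.153
vertex 3.084 -2.726 -0.556
vertex 3.504 -2.257 -0.982
endloop
endfacet
facet normal 0.837 0.084 -0.540
outer loop
vertex 3.468 -2.997 -1.153
vertex 3.504 -2.257 -0.982
vertex 4.576 -3.054 0.556
endloop
endfacet

endsolid


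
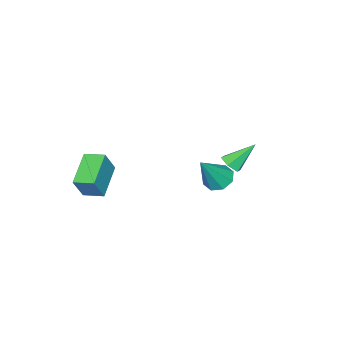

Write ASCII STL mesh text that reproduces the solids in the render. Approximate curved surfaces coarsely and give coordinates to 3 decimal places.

solid 
facet normal 0.537 -0.456 -0.709
outer loop
vertex 2.147 2.567 -0.697
vertex 1.658 2.383 -0.949
vertex 1.889 2.893 -1.102
endloop
endfacet
facet normal 0.512 0.798 0.316
outer loop
vertex 2.147 2.567 -0.697
vertex 1.889 2.893 -1.102
vertex 0.842 3.077 0.129
endloop
endfacet
facet normal 0.537 -0.456 -0.709
outer loop
vertex 1.889 2.893 -1.102
vertex 1.658 2.383 -0.949
vertex 1.4 2.709 -1.354
endloop
endfacet
facet normal -0.194 0.933 -0.304
outer loop
vertex 1.889 2.893 -1.102
vertex 1.4 2.709 -1.354
vertex 0.842 3.077 0.129
endloop
endfacet
facet normal 0.537 -0.456 -0.709
outer loop
vertex 1.4 2.709 -1.354
vertex 1.658 2.383 -0.949
vertex 1.169 2.199 -1.201
endloop
endfacet
facet normal -0.875 0.277 -0.398
outer loop
vertex 1.4 2.709 -1.354
vertex 1.169 2.199 -1.201
vertex 0.842 3.077 0.129
endloop
endfacet
facet normal 0.537 -0.457 -0.709
outer loop
vertex 1.169 2.199 -1.201
vertex 1.658 2.383 -0.949
vertex 1.427 1.874 -0.796
endloop
endfacet
facet normal -0.849 -0.512 0.130
outer loop
vertex 1.169 2.199 -1.201
vertex 1.427 1.874 -0.796
vertex 0.842 3.077 0.129
endloop
endfacet
facet normal 0.537 -0.457 -0.709
outer loop
vertex 1.427 1.874 -0.796
vertex 1.658 2.383 -0.949
vertex 1.916 2.058 -0.544
endloop
endfacet
facet normal -0.143 -0.646 0.750
outer loop
vertex 1.427 1.874 -0.796
vertex 1.916 2.058 -0.544
vertex 0.842 3.077 0.129
endloop
endfacet
facet normal 0.537 -0.457 -0.709
outer loop
vertex 1.916 2.058 -0.544
vertex 1.658 2.383 -0.949
vertex 2.147 2.567 -0.697
endloop
endfacet
facet normal 0.537 0.010 0.843
outer loop
vertex 1.916 2.058 -0.544
vertex 2.147 2.567 -0.697
vertex 0.842 3.077 0.129
endloop
endfacet
facet normal -0.567 0.095 -0.818
outer loop
vertex -0.53 -0.206 -5.215
vertex -1.18 -0.274 -4.772
vertex -0.73 0.328 -5.014
endloop
endfacet
facet normal 0.902 0.399 -0.162
outer loop
vertex -0.53 -0.206 -5.215
vertex -0.73 0.328 -5.014
vertex -0.04 -0.466 -3.128
endloop
endfacet
facet normal -0.568 0.096 -0.817
outer loop
vertex -0.73 0.328 -5.014
vertex -1.18 -0.274 -4.772
vertex -1.193 0.51 -4.671
endloop
endfacet
facet normal 0.476 0.859 0.187
outer loop
vertex -0.73 0.328 -5.014
vertex -1.193 0.51 -4.671
vertex -0.04 -0.466 -3.128
endloop
endfacet
facet normal -0.568 0.096 -0.818
outer loop
vertex -1.193 0.51 -4.671
vertex -1.18 -0.274 -4.772
vertex -1.649 0.232 -4.387
endloop
endfacet
facet normal -0.117 0.797 0.592
outer loop
vertex -1.193 0.51 -4.671
vertex -1.649 0.232 -4.387
vertex -0.04 -0.466 -3.128
endloop
endfacet
facet normal -0.568 0.096 -0.818
outer loop
vertex -1.649 0.232 -4.387
vertex -1.18 -0.274 -4.772
vertex -1.831 -0.341 -4.328
endloop
endfacet
facet normal -0.527 0.251 0.812
outer loop
vertex -1.649 0.232 -4.387
vertex -1.831 -0.341 -4.328
vertex -0.04 -0.466 -3.128
endloop
endfacet
facet normal -0.568 0.097 -0.818
outer loop
vertex -1.831 -0.341 -4.328
vertex -1.18 -0.274 -4.772
vertex -1.631 -0.876 -4.53
endloop
endfacet
facet normal -0.515 -0.465 0.720
outer loop
vertex -1.831 -0.341 -4.328
vertex -1.631 -0.876 -4.53
vertex -0.04 -0.466 -3.128
endloop
endfacet
facet normal -0.568 0.097 -0.817
outer loop
vertex -1.631 -0.876 -4.53
vertex -1.18 -0.274 -4.772
vertex -1.168 -1.057 -4.873
endloop
endfacet
facet normal -0.088 -0.925 0.370
outer loop
vertex -1.631 -0.876 -4.53
vertex -1.168 -1.057 -4.873
vertex -0.04 -0.466 -3.128
endloop
endfacet
facet normal -0.568 0.097 -0.817
outer loop
vertex -1.168 -1.057 -4.873
vertex -1.18 -0.274 -4.772
vertex -0.712 -0.78 -5.157
endloop
endfacet
facet normal 0.504 -0.863 -0.033
outer loop
vertex -1.168 -1.057 -4.873
vertex -0.712 -0.78 -5.157
vertex -0.04 -0.466 -3.128
endloop
endfacet
facet normal -0.567 0.097 -0.818
outer loop
vertex -0.712 -0.78 -5.157
vertex -1.18 -0.274 -4.772
vertex -0.53 -0.206 -5.215
endloop
endfacet
facet normal 0.914 -0.316 -0.254
outer loop
vertex -0.712 -0.78 -5.157
vertex -0.53 -0.206 -5.215
vertex -0.04 -0.466 -3.128
endloop
endfacet
facet normal -0.847 -0.336 0.412
outer loop
vertex 3.432 -4.295 -2.203
vertex 3.142 -3.326 -2.01
vertex 2.833 -4.238 -3.389
endloop
endfacet
facet normal 0.282 -0.941 -0.187
outer loop
vertex 4.358 -3.634 -4.13
vertex 3.432 -4.295 -2.203
vertex 2.833 -4.238 -3.389
endloop
endfacet
facet normal -0.847 -0.336 0.412
outer loop
vertex 2.833 -4.238 -3.389
vertex 3.142 -3.326 -2.01
vertex 2.543 -3.269 -3.196
endloop
endfacet
facet normal -0.450 0.043 -0.892
outer loop
vertex 2.543 -3.269 -3.196
vertex 4.358 -3.634 -4.13
vertex 2.833 -4.238 -3.389
endloop
endfacet
facet normal 0.450 -0.043 0.892
outer loop
vertex 3.432 -4.295 -2.203
vertex 4.667 -2.722 -2.751
vertex 3.142 -3.326 -2.01
endloop
endfacet
facet normal 0.282 -0.941 -0.187
outer loop
vertex 4.957 -3.691 -2.944
vertex 3.432 -4.295 -2.203
vertex 4.358 -3.634 -4.13
endloop
endfacet
facet normal 0.450 -0.043 0.892
outer loop
vertex 4.957 -3.691 -2.944
vertex 4.667 -2.722 -2.751
vertex 3.432 -4.295 -2.203
endloop
endfacet
facet normal -0.282 0.941 0.187
outer loop
vertex 3.142 -3.326 -2.01
vertex 4.667 -2.722 -2.751
vertex 2.543 -3.269 -3.196
endloop
endfacet
facet normal -0.450 0.043 -0.892
outer loop
vertex 4.068 -2.665 -3.937
vertex 4.358 -3.634 -4.13
vertex 2.543 -3.269 -3.196
endloop
endfacet
facet normal -0.282 0.941 0.187
outer loop
vertex 2.543 -3.269 -3.196
vertex 4.667 -2.722 -2.751
vertex 4.068 -2.665 -3.937
endloop
endfacet
facet normal 0.847 0.336 -0.412
outer loop
vertex 4.068 -2.665 -3.937
vertex 4.957 -3.691 -2.944
vertex 4.358 -3.634 -4.13
endloop
endfacet
facet normal 0.847 0.336 -0.412
outer loop
vertex 4.667 -2.722 -2.751
vertex 4.957 -3.691 -2.944
vertex 4.068 -2.665 -3.937
endloop
endfacet

endsolid


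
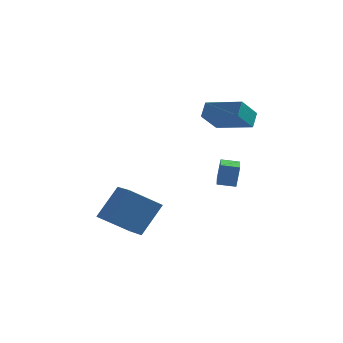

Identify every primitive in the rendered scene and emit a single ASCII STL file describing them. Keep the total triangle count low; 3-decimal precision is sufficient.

solid 
facet normal -0.968 -0.209 0.142
outer loop
vertex 1.806 -0.534 -0.494
vertex 1.4 1.181 -0.741
vertex 1.679 -0.731 -1.65
endloop
endfacet
facet normal 0.228 -0.964 0.139
outer loop
vertex 2.56 -0.541 -1.779
vertex 1.806 -0.534 -0.494
vertex 1.679 -0.731 -1.65
endloop
endfacet
facet normal -0.968 -0.208 0.141
outer loop
vertex 1.679 -0.731 -1.65
vertex 1.4 1.181 -0.741
vertex 1.274 0.984 -1.898
endloop
endfacet
facet normal -0.107 -0.167 -0.980
outer loop
vertex 1.274 0.984 -1.898
vertex 2.56 -0.541 -1.779
vertex 1.679 -0.731 -1.65
endloop
endfacet
facet normal 0.108 0.167 0.980
outer loop
vertex 1.806 -0.534 -0.494
vertex 2.281 1.371 -0.87
vertex 1.4 1.181 -0.741
endloop
endfacet
facet normal 0.228 -0.964 0.139
outer loop
vertex 2.686 -0.344 -0.622
vertex 1.806 -0.534 -0.494
vertex 2.56 -0.541 -1.779
endloop
endfacet
facet normal 0.107 0.167 0.980
outer loop
vertex 2.686 -0.344 -0.622
vertex 2.281 1.371 -0.87
vertex 1.806 -0.534 -0.494
endloop
endfacet
facet normal -0.228 0.964 -0.139
outer loop
vertex 1.4 1.181 -0.741
vertex 2.281 1.371 -0.87
vertex 1.274 0.984 -1.898
endloop
endfacet
facet normal -0.107 -0.166 -0.980
outer loop
vertex 2.154 1.174 -2.026
vertex 2.56 -0.541 -1.779
vertex 1.274 0.984 -1.898
endloop
endfacet
facet normal -0.228 0.964 -0.139
outer loop
vertex 1.274 0.984 -1.898
vertex 2.281 1.371 -0.87
vertex 2.154 1.174 -2.026
endloop
endfacet
facet normal 0.968 0.209 -0.141
outer loop
vertex 2.154 1.174 -2.026
vertex 2.686 -0.344 -0.622
vertex 2.56 -0.541 -1.779
endloop
endfacet
facet normal 0.968 0.208 -0.142
outer loop
vertex 2.281 1.371 -0.87
vertex 2.686 -0.344 -0.622
vertex 2.154 1.174 -2.026
endloop
endfacet
facet normal -0.363 -0.486 -0.795
outer loop
vertex -3.067 -2.426 -3.794
vertex -3.996 -1.204 -4.117
vertex -1.671 -1.658 -4.9
endloop
endfacet
facet normal 0.592 -0.779 0.207
outer loop
vertex -0.924 -0.656 -3.263
vertex -3.067 -2.426 -3.794
vertex -1.671 -1.658 -4.9
endloop
endfacet
facet normal -0.363 -0.486 -0.795
outer loop
vertex -1.671 -1.658 -4.9
vertex -3.996 -1.204 -4.117
vertex -2.6 -0.435 -5.224
endloop
endfacet
facet normal 0.720 0.396 -0.571
outer loop
vertex -2.6 -0.435 -5.224
vertex -0.924 -0.656 -3.263
vertex -1.671 -1.658 -4.9
endloop
endfacet
facet normal -0.719 -0.396 0.571
outer loop
vertex -3.067 -2.426 -3.794
vertex -3.249 -0.202 -2.48
vertex -3.996 -1.204 -4.117
endloop
endfacet
facet normal 0.592 -0.779 0.206
outer loop
vertex -2.32 -1.425 -2.156
vertex -3.067 -2.426 -3.794
vertex -0.924 -0.656 -3.263
endloop
endfacet
facet normal -0.720 -0.396 0.570
outer loop
vertex -2.32 -1.425 -2.156
vertex -3.249 -0.202 -2.48
vertex -3.067 -2.426 -3.794
endloop
endfacet
facet normal -0.593 0.779 -0.206
outer loop
vertex -3.996 -1.204 -4.117
vertex -3.249 -0.202 -2.48
vertex -2.6 -0.435 -5.224
endloop
endfacet
facet normal 0.720 0.396 -0.570
outer loop
vertex -1.853 0.566 -3.586
vertex -0.924 -0.656 -3.263
vertex -2.6 -0.435 -5.224
endloop
endfacet
facet normal -0.592 0.779 -0.206
outer loop
vertex -2.6 -0.435 -5.224
vertex -3.249 -0.202 -2.48
vertex -1.853 0.566 -3.586
endloop
endfacet
facet normal 0.363 0.486 0.795
outer loop
vertex -1.853 0.566 -3.586
vertex -2.32 -1.425 -2.156
vertex -0.924 -0.656 -3.263
endloop
endfacet
facet normal 0.363 0.486 0.795
outer loop
vertex -3.249 -0.202 -2.48
vertex -2.32 -1.425 -2.156
vertex -1.853 0.566 -3.586
endloop
endfacet
facet normal -0.949 0.260 -0.180
outer loop
vertex 0.231 2.859 2.326
vertex 0.719 3.927 1.299
vertex 0.185 2.199 1.617
endloop
endfacet
facet normal -0.313 -0.685 0.658
outer loop
vertex 2.101 1.673 1.981
vertex 0.231 2.859 2.326
vertex 0.185 2.199 1.617
endloop
endfacet
facet normal -0.949 0.260 -0.180
outer loop
vertex 0.185 2.199 1.617
vertex 0.719 3.927 1.299
vertex 0.673 3.267 0.59
endloop
endfacet
facet normal -0.048 -0.681 -0.731
outer loop
vertex 0.673 3.267 0.59
vertex 2.101 1.673 1.981
vertex 0.185 2.199 1.617
endloop
endfacet
facet normal 0.048 0.681 0.731
outer loop
vertex 0.231 2.859 2.326
vertex 2.635 3.401 1.663
vertex 0.719 3.927 1.299
endloop
endfacet
facet normal -0.313 -0.685 0.658
outer loop
vertex 2.147 2.333 2.69
vertex 0.231 2.859 2.326
vertex 2.101 1.673 1.981
endloop
endfacet
facet normal 0.048 0.681 0.731
outer loop
vertex 2.147 2.333 2.69
vertex 2.635 3.401 1.663
vertex 0.231 2.859 2.326
endloop
endfacet
facet normal 0.313 0.685 -0.658
outer loop
vertex 0.719 3.927 1.299
vertex 2.635 3.401 1.663
vertex 0.673 3.267 0.59
endloop
endfacet
facet normal -0.048 -0.681 -0.731
outer loop
vertex 2.589 2.741 0.954
vertex 2.101 1.673 1.981
vertex 0.673 3.267 0.59
endloop
endfacet
facet normal 0.313 0.685 -0.658
outer loop
vertex 0.673 3.267 0.59
vertex 2.635 3.401 1.663
vertex 2.589 2.741 0.954
endloop
endfacet
facet normal 0.949 -0.260 0.180
outer loop
vertex 2.589 2.741 0.954
vertex 2.147 2.333 2.69
vertex 2.101 1.673 1.981
endloop
endfacet
facet normal 0.949 -0.260 0.180
outer loop
vertex 2.635 3.401 1.663
vertex 2.147 2.333 2.69
vertex 2.589 2.741 0.954
endloop
endfacet

endsolid


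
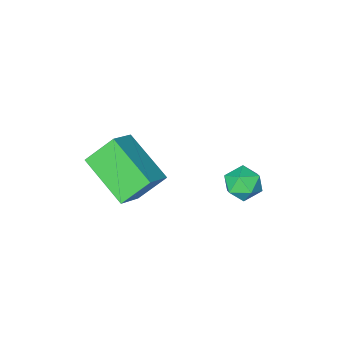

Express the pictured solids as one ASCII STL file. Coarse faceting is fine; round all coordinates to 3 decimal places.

solid 
facet normal -0.635 0.296 0.714
outer loop
vertex -0.066 1.455 4.911
vertex -0.242 3.263 4.005
vertex -0.995 1.037 4.258
endloop
endfacet
facet normal 0.087 -0.890 0.447
outer loop
vertex -0.138 0.637 3.295
vertex -0.066 1.455 4.911
vertex -0.995 1.037 4.258
endloop
endfacet
facet normal -0.635 0.296 0.714
outer loop
vertex -0.995 1.037 4.258
vertex -0.242 3.263 4.005
vertex -1.171 2.845 3.352
endloop
endfacet
facet normal -0.768 -0.345 -0.540
outer loop
vertex -1.171 2.845 3.352
vertex -0.138 0.637 3.295
vertex -0.995 1.037 4.258
endloop
endfacet
facet normal 0.768 0.345 0.540
outer loop
vertex -0.066 1.455 4.911
vertex 0.615 2.863 3.042
vertex -0.242 3.263 4.005
endloop
endfacet
facet normal 0.087 -0.890 0.447
outer loop
vertex 0.791 1.055 3.948
vertex -0.066 1.455 4.911
vertex -0.138 0.637 3.295
endloop
endfacet
facet normal 0.768 0.345 0.540
outer loop
vertex 0.791 1.055 3.948
vertex 0.615 2.863 3.042
vertex -0.066 1.455 4.911
endloop
endfacet
facet normal -0.087 0.890 -0.447
outer loop
vertex -0.242 3.263 4.005
vertex 0.615 2.863 3.042
vertex -1.171 2.845 3.352
endloop
endfacet
facet normal -0.768 -0.345 -0.540
outer loop
vertex -0.314 2.445 2.389
vertex -0.138 0.637 3.295
vertex -1.171 2.845 3.352
endloop
endfacet
facet normal -0.087 0.890 -0.447
outer loop
vertex -1.171 2.845 3.352
vertex 0.615 2.863 3.042
vertex -0.314 2.445 2.389
endloop
endfacet
facet normal 0.635 -0.296 -0.714
outer loop
vertex -0.314 2.445 2.389
vertex 0.791 1.055 3.948
vertex -0.138 0.637 3.295
endloop
endfacet
facet normal 0.635 -0.296 -0.714
outer loop
vertex 0.615 2.863 3.042
vertex 0.791 1.055 3.948
vertex -0.314 2.445 2.389
endloop
endfacet
facet normal -0.389 0.899 0.202
outer loop
vertex -4.401 3.705 1.39
vertex -4.382 3.552 2.109
vertex -3.805 3.874 1.786
endloop
endfacet
facet normal 0.003 0.918 -0.396
outer loop
vertex -4.401 3.705 1.39
vertex -3.805 3.874 1.786
vertex -3.73 3.584 1.114
endloop
endfacet
facet normal -0.271 0.444 -0.854
outer loop
vertex -4.401 3.705 1.39
vertex -3.73 3.584 1.114
vertex -4.261 3.083 1.022
endloop
endfacet
facet normal -0.831 0.133 -0.540
outer loop
vertex -4.401 3.705 1.39
vertex -4.261 3.083 1.022
vertex -4.664 3.063 1.637
endloop
endfacet
facet normal -0.904 0.413 0.112
outer loop
vertex -4.401 3.705 1.39
vertex -4.664 3.063 1.637
vertex -4.382 3.552 2.109
endloop
endfacet
facet normal 0.665 0.710 -0.232
outer loop
vertex -3.73 3.584 1.114
vertex -3.805 3.874 1.786
vertex -3.296 3.357 1.663
endloop
endfacet
facet normal 0.032 0.679 0.734
outer loop
vertex -3.805 3.874 1.786
vertex -4.382 3.552 2.109
vertex -3.699 3.337 2.278
endloop
endfacet
facet normal -0.801 -0.107 0.589
outer loop
vertex -4.382 3.552 2.109
vertex -4.664 3.063 1.637
vertex -4.23 2.836 2.186
endloop
endfacet
facet normal -0.683 -0.562 -0.466
outer loop
vertex -4.664 3.063 1.637
vertex -4.261 3.083 1.022
vertex -4.155 2.546 1.514
endloop
endfacet
facet normal 0.223 -0.057 -0.973
outer loop
vertex -4.261 3.083 1.022
vertex -3.73 3.584 1.114
vertex -3.578 2.868 1.191
endloop
endfacet
facet normal 0.831 -0.133 0.540
outer loop
vertex -3.559 2.715 1.91
vertex -3.296 3.357 1.663
vertex -3.699 3.337 2.278
endloop
endfacet
facet normal 0.271 -0.444 0.854
outer loop
vertex -3.559 2.715 1.91
vertex -3.699 3.337 2.278
vertex -4.23 2.836 2.186
endloop
endfacet
facet normal -0.003 -0.918 0.396
outer loop
vertex -3.559 2.715 1.91
vertex -4.23 2.836 2.186
vertex -4.155 2.546 1.514
endloop
endfacet
facet normal 0.389 -0.899 -0.202
outer loop
vertex -3.559 2.715 1.91
vertex -4.155 2.546 1.514
vertex -3.578 2.868 1.191
endloop
endfacet
facet normal 0.904 -0.413 -0.112
outer loop
vertex -3.559 2.715 1.91
vertex -3.578 2.868 1.191
vertex -3.296 3.357 1.663
endloop
endfacet
facet normal 0.683 0.562 0.466
outer loop
vertex -3.699 3.337 2.278
vertex -3.296 3.357 1.663
vertex -3.805 3.874 1.786
endloop
endfacet
facet normal -0.223 0.057 0.973
outer loop
vertex -4.23 2.836 2.186
vertex -3.699 3.337 2.278
vertex -4.382 3.552 2.109
endloop
endfacet
facet normal -0.665 -0.710 0.232
outer loop
vertex -4.155 2.546 1.514
vertex -4.23 2.836 2.186
vertex -4.664 3.063 1.637
endloop
endfacet
facet normal -0.032 -0.679 -0.734
outer loop
vertex -3.578 2.868 1.191
vertex -4.155 2.546 1.514
vertex -4.261 3.083 1.022
endloop
endfacet
facet normal 0.801 0.107 -0.589
outer loop
vertex -3.296 3.357 1.663
vertex -3.578 2.868 1.191
vertex -3.73 3.584 1.114
endloop
endfacet

endsolid


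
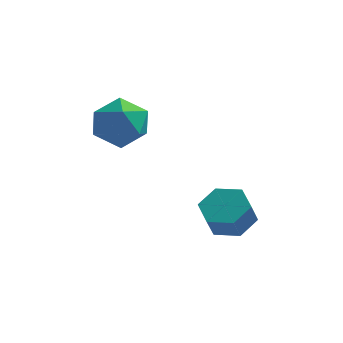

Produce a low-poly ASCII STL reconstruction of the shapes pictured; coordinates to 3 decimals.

solid 
facet normal 0.120 0.474 -0.872
outer loop
vertex 3.22 2.525 -0.346
vertex 2.248 2.566 -0.458
vertex 2.719 3.292 0.002
endloop
endfacet
facet normal 0.851 0.403 0.337
outer loop
vertex 3.22 2.525 -0.346
vertex 2.719 3.292 0.002
vertex 3.085 1.993 0.631
endloop
endfacet
facet normal 0.850 0.403 0.338
outer loop
vertex 3.085 1.993 0.631
vertex 2.719 3.292 0.002
vertex 2.583 2.76 0.979
endloop
endfacet
facet normal -0.121 -0.475 0.872
outer loop
vertex 3.085 1.993 0.631
vertex 2.583 2.76 0.979
vertex 2.112 2.034 0.518
endloop
endfacet
facet normal 0.120 0.475 -0.872
outer loop
vertex 2.719 3.292 0.002
vertex 2.248 2.566 -0.458
vertex 1.746 3.332 -0.11
endloop
endfacet
facet normal -0.019 0.879 0.476
outer loop
vertex 2.719 3.292 0.002
vertex 1.746 3.332 -0.11
vertex 2.583 2.76 0.979
endloop
endfacet
facet normal -0.018 0.879 0.476
outer loop
vertex 2.583 2.76 0.979
vertex 1.746 3.332 -0.11
vertex 1.611 2.801 0.866
endloop
endfacet
facet normal -0.121 -0.475 0.872
outer loop
vertex 2.583 2.76 0.979
vertex 1.611 2.801 0.866
vertex 2.112 2.034 0.518
endloop
endfacet
facet normal 0.121 0.475 -0.871
outer loop
vertex 1.746 3.332 -0.11
vertex 2.248 2.566 -0.458
vertex 1.275 2.607 -0.571
endloop
endfacet
facet normal -0.868 0.476 0.139
outer loop
vertex 1.746 3.332 -0.11
vertex 1.275 2.607 -0.571
vertex 1.611 2.801 0.866
endloop
endfacet
facet normal -0.869 0.476 0.139
outer loop
vertex 1.611 2.801 0.866
vertex 1.275 2.607 -0.571
vertex 1.14 2.075 0.406
endloop
endfacet
facet normal -0.120 -0.474 0.872
outer loop
vertex 1.611 2.801 0.866
vertex 1.14 2.075 0.406
vertex 2.112 2.034 0.518
endloop
endfacet
facet normal 0.121 0.475 -0.872
outer loop
vertex 1.275 2.607 -0.571
vertex 2.248 2.566 -0.458
vertex 1.777 1.84 -0.919
endloop
endfacet
facet normal -0.850 -0.404 -0.337
outer loop
vertex 1.275 2.607 -0.571
vertex 1.777 1.84 -0.919
vertex 1.14 2.075 0.406
endloop
endfacet
facet normal -0.851 -0.403 -0.338
outer loop
vertex 1.14 2.075 0.406
vertex 1.777 1.84 -0.919
vertex 1.641 1.308 0.058
endloop
endfacet
facet normal -0.120 -0.474 0.872
outer loop
vertex 1.14 2.075 0.406
vertex 1.641 1.308 0.058
vertex 2.112 2.034 0.518
endloop
endfacet
facet normal 0.121 0.475 -0.872
outer loop
vertex 1.777 1.84 -0.919
vertex 2.248 2.566 -0.458
vertex 2.749 1.799 -0.806
endloop
endfacet
facet normal 0.018 -0.879 -0.476
outer loop
vertex 1.777 1.84 -0.919
vertex 2.749 1.799 -0.806
vertex 1.641 1.308 0.058
endloop
endfacet
facet normal 0.019 -0.879 -0.476
outer loop
vertex 1.641 1.308 0.058
vertex 2.749 1.799 -0.806
vertex 2.614 1.268 0.17
endloop
endfacet
facet normal -0.120 -0.475 0.872
outer loop
vertex 1.641 1.308 0.058
vertex 2.614 1.268 0.17
vertex 2.112 2.034 0.518
endloop
endfacet
facet normal 0.120 0.474 -0.872
outer loop
vertex 2.749 1.799 -0.806
vertex 2.248 2.566 -0.458
vertex 3.22 2.525 -0.346
endloop
endfacet
facet normal 0.869 -0.476 -0.139
outer loop
vertex 2.749 1.799 -0.806
vertex 3.22 2.525 -0.346
vertex 2.614 1.268 0.17
endloop
endfacet
facet normal 0.868 -0.476 -0.139
outer loop
vertex 2.614 1.268 0.17
vertex 3.22 2.525 -0.346
vertex 3.085 1.993 0.631
endloop
endfacet
facet normal -0.121 -0.475 0.871
outer loop
vertex 2.614 1.268 0.17
vertex 3.085 1.993 0.631
vertex 2.112 2.034 0.518
endloop
endfacet
facet normal -0.307 0.856 0.417
outer loop
vertex -2.663 3.194 4.021
vertex -1.935 3.013 4.929
vertex -1.561 3.608 3.983
endloop
endfacet
facet normal -0.345 0.891 -0.295
outer loop
vertex -2.663 3.194 4.021
vertex -1.561 3.608 3.983
vertex -2.036 3.108 3.028
endloop
endfacet
facet normal -0.772 0.366 -0.519
outer loop
vertex -2.663 3.194 4.021
vertex -2.036 3.108 3.028
vertex -2.703 2.205 3.383
endloop
endfacet
facet normal -0.999 0.006 0.054
outer loop
vertex -2.663 3.194 4.021
vertex -2.703 2.205 3.383
vertex -2.64 2.146 4.558
endloop
endfacet
facet normal -0.711 0.308 0.632
outer loop
vertex -2.663 3.194 4.021
vertex -2.64 2.146 4.558
vertex -1.935 3.013 4.929
endloop
endfacet
facet normal 0.308 0.771 -0.557
outer loop
vertex -2.036 3.108 3.028
vertex -1.561 3.608 3.983
vertex -0.92 2.874 3.322
endloop
endfacet
facet normal 0.370 0.714 0.595
outer loop
vertex -1.561 3.608 3.983
vertex -1.935 3.013 4.929
vertex -0.857 2.815 4.497
endloop
endfacet
facet normal -0.285 -0.172 0.943
outer loop
vertex -1.935 3.013 4.929
vertex -2.64 2.146 4.558
vertex -1.524 1.912 4.852
endloop
endfacet
facet normal -0.750 -0.661 0.007
outer loop
vertex -2.64 2.146 4.558
vertex -2.703 2.205 3.383
vertex -1.999 1.412 3.897
endloop
endfacet
facet normal -0.383 -0.079 -0.920
outer loop
vertex -2.703 2.205 3.383
vertex -2.036 3.108 3.028
vertex -1.625 2.007 2.951
endloop
endfacet
facet normal 0.999 -0.006 -0.054
outer loop
vertex -0.897 1.826 3.859
vertex -0.92 2.874 3.322
vertex -0.857 2.815 4.497
endloop
endfacet
facet normal 0.772 -0.366 0.519
outer loop
vertex -0.897 1.826 3.859
vertex -0.857 2.815 4.497
vertex -1.524 1.912 4.852
endloop
endfacet
facet normal 0.345 -0.891 0.295
outer loop
vertex -0.897 1.826 3.859
vertex -1.524 1.912 4.852
vertex -1.999 1.412 3.897
endloop
endfacet
facet normal 0.307 -0.856 -0.417
outer loop
vertex -0.897 1.826 3.859
vertex -1.999 1.412 3.897
vertex -1.625 2.007 2.951
endloop
endfacet
facet normal 0.711 -0.308 -0.632
outer loop
vertex -0.897 1.826 3.859
vertex -1.625 2.007 2.951
vertex -0.92 2.874 3.322
endloop
endfacet
facet normal 0.750 0.661 -0.007
outer loop
vertex -0.857 2.815 4.497
vertex -0.92 2.874 3.322
vertex -1.561 3.608 3.983
endloop
endfacet
facet normal 0.383 0.079 0.920
outer loop
vertex -1.524 1.912 4.852
vertex -0.857 2.815 4.497
vertex -1.935 3.013 4.929
endloop
endfacet
facet normal -0.308 -0.771 0.557
outer loop
vertex -1.999 1.412 3.897
vertex -1.524 1.912 4.852
vertex -2.64 2.146 4.558
endloop
endfacet
facet normal -0.370 -0.714 -0.595
outer loop
vertex -1.625 2.007 2.951
vertex -1.999 1.412 3.897
vertex -2.703 2.205 3.383
endloop
endfacet
facet normal 0.285 0.172 -0.943
outer loop
vertex -0.92 2.874 3.322
vertex -1.625 2.007 2.951
vertex -2.036 3.108 3.028
endloop
endfacet

endsolid


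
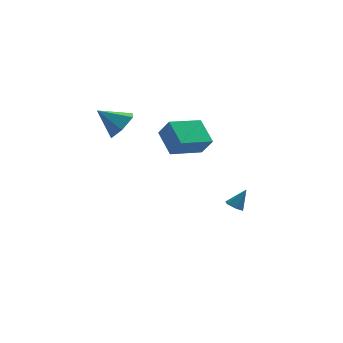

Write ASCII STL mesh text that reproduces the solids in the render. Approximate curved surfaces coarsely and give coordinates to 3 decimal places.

solid 
facet normal 0.749 -0.237 -0.619
outer loop
vertex -2.783 -0.786 4.266
vertex -3.306 -0.395 3.483
vertex -2.674 0.198 4.021
endloop
endfacet
facet normal 0.220 0.213 0.952
outer loop
vertex -2.783 -0.786 4.266
vertex -2.674 0.198 4.021
vertex -4.534 -0.005 4.497
endloop
endfacet
facet normal 0.749 -0.238 -0.618
outer loop
vertex -2.674 0.198 4.021
vertex -3.306 -0.395 3.483
vertex -3.197 0.589 3.237
endloop
endfacet
facet normal 0.014 0.899 0.439
outer loop
vertex -2.674 0.198 4.021
vertex -3.197 0.589 3.237
vertex -4.534 -0.005 4.497
endloop
endfacet
facet normal 0.749 -0.238 -0.618
outer loop
vertex -3.197 0.589 3.237
vertex -3.306 -0.395 3.483
vertex -3.829 -0.004 2.699
endloop
endfacet
facet normal -0.562 0.798 -0.220
outer loop
vertex -3.197 0.589 3.237
vertex -3.829 -0.004 2.699
vertex -4.534 -0.005 4.497
endloop
endfacet
facet normal 0.749 -0.238 -0.618
outer loop
vertex -3.829 -0.004 2.699
vertex -3.306 -0.395 3.483
vertex -3.938 -0.988 2.945
endloop
endfacet
facet normal -0.931 0.012 -0.365
outer loop
vertex -3.829 -0.004 2.699
vertex -3.938 -0.988 2.945
vertex -4.534 -0.005 4.497
endloop
endfacet
facet normal 0.749 -0.238 -0.618
outer loop
vertex -3.938 -0.988 2.945
vertex -3.306 -0.395 3.483
vertex -3.415 -1.379 3.729
endloop
endfacet
facet normal -0.725 -0.673 0.148
outer loop
vertex -3.938 -0.988 2.945
vertex -3.415 -1.379 3.729
vertex -4.534 -0.005 4.497
endloop
endfacet
facet normal 0.749 -0.238 -0.619
outer loop
vertex -3.415 -1.379 3.729
vertex -3.306 -0.395 3.483
vertex -2.783 -0.786 4.266
endloop
endfacet
facet normal -0.149 -0.572 0.807
outer loop
vertex -3.415 -1.379 3.729
vertex -2.783 -0.786 4.266
vertex -4.534 -0.005 4.497
endloop
endfacet
facet normal -0.887 -0.397 0.235
outer loop
vertex -0.479 -2.047 2.839
vertex -0.88 -0.645 3.693
vertex -0.973 -1.556 1.801
endloop
endfacet
facet normal 0.237 -0.830 -0.505
outer loop
vertex 0.82 -0.755 1.327
vertex -0.479 -2.047 2.839
vertex -0.973 -1.556 1.801
endloop
endfacet
facet normal -0.888 -0.396 0.234
outer loop
vertex -0.973 -1.556 1.801
vertex -0.88 -0.645 3.693
vertex -1.373 -0.154 2.655
endloop
endfacet
facet normal -0.395 0.393 -0.830
outer loop
vertex -1.373 -0.154 2.655
vertex 0.82 -0.755 1.327
vertex -0.973 -1.556 1.801
endloop
endfacet
facet normal 0.395 -0.393 0.830
outer loop
vertex -0.479 -2.047 2.839
vertex 0.913 0.156 3.219
vertex -0.88 -0.645 3.693
endloop
endfacet
facet normal 0.237 -0.830 -0.505
outer loop
vertex 1.313 -1.246 2.365
vertex -0.479 -2.047 2.839
vertex 0.82 -0.755 1.327
endloop
endfacet
facet normal 0.395 -0.393 0.830
outer loop
vertex 1.313 -1.246 2.365
vertex 0.913 0.156 3.219
vertex -0.479 -2.047 2.839
endloop
endfacet
facet normal -0.237 0.830 0.505
outer loop
vertex -0.88 -0.645 3.693
vertex 0.913 0.156 3.219
vertex -1.373 -0.154 2.655
endloop
endfacet
facet normal -0.395 0.393 -0.830
outer loop
vertex 0.419 0.647 2.181
vertex 0.82 -0.755 1.327
vertex -1.373 -0.154 2.655
endloop
endfacet
facet normal -0.237 0.830 0.505
outer loop
vertex -1.373 -0.154 2.655
vertex 0.913 0.156 3.219
vertex 0.419 0.647 2.181
endloop
endfacet
facet normal 0.888 0.396 -0.234
outer loop
vertex 0.419 0.647 2.181
vertex 1.313 -1.246 2.365
vertex 0.82 -0.755 1.327
endloop
endfacet
facet normal 0.888 0.396 -0.235
outer loop
vertex 0.913 0.156 3.219
vertex 1.313 -1.246 2.365
vertex 0.419 0.647 2.181
endloop
endfacet
facet normal -0.540 -0.218 -0.813
outer loop
vertex 3.308 0.932 -4.29
vertex 2.875 0.746 -3.952
vertex 2.897 1.302 -4.116
endloop
endfacet
facet normal 0.616 0.768 -0.178
outer loop
vertex 3.308 0.932 -4.29
vertex 2.897 1.302 -4.116
vertex 3.585 1.034 -2.888
endloop
endfacet
facet normal -0.542 -0.218 -0.811
outer loop
vertex 2.897 1.302 -4.116
vertex 2.875 0.746 -3.952
vertex 2.464 1.117 -3.777
endloop
endfacet
facet normal -0.167 0.939 0.299
outer loop
vertex 2.897 1.302 -4.116
vertex 2.464 1.117 -3.777
vertex 3.585 1.034 -2.888
endloop
endfacet
facet normal -0.543 -0.219 -0.811
outer loop
vertex 2.464 1.117 -3.777
vertex 2.875 0.746 -3.952
vertex 2.443 0.561 -3.613
endloop
endfacet
facet normal -0.590 0.249 0.768
outer loop
vertex 2.464 1.117 -3.777
vertex 2.443 0.561 -3.613
vertex 3.585 1.034 -2.888
endloop
endfacet
facet normal -0.542 -0.221 -0.811
outer loop
vertex 2.443 0.561 -3.613
vertex 2.875 0.746 -3.952
vertex 2.854 0.191 -3.787
endloop
endfacet
facet normal -0.229 -0.611 0.758
outer loop
vertex 2.443 0.561 -3.613
vertex 2.854 0.191 -3.787
vertex 3.585 1.034 -2.888
endloop
endfacet
facet normal -0.542 -0.221 -0.811
outer loop
vertex 2.854 0.191 -3.787
vertex 2.875 0.746 -3.952
vertex 3.286 0.376 -4.126
endloop
endfacet
facet normal 0.556 -0.782 0.281
outer loop
vertex 2.854 0.191 -3.787
vertex 3.286 0.376 -4.126
vertex 3.585 1.034 -2.888
endloop
endfacet
facet normal -0.540 -0.218 -0.813
outer loop
vertex 3.286 0.376 -4.126
vertex 2.875 0.746 -3.952
vertex 3.308 0.932 -4.29
endloop
endfacet
facet normal 0.978 -0.094 -0.186
outer loop
vertex 3.286 0.376 -4.126
vertex 3.308 0.932 -4.29
vertex 3.585 1.034 -2.888
endloop
endfacet

endsolid


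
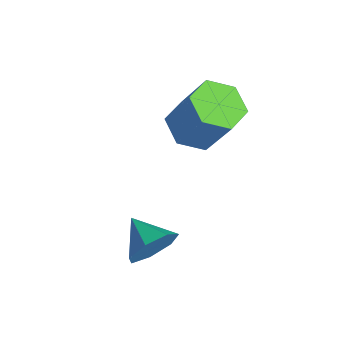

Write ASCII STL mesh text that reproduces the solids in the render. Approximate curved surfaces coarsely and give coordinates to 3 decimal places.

solid 
facet normal -0.422 -0.235 -0.875
outer loop
vertex -2.288 -0.101 0.551
vertex -3.107 -0.101 0.946
vertex -2.779 0.665 0.582
endloop
endfacet
facet normal 0.729 0.487 -0.482
outer loop
vertex -2.288 -0.101 0.551
vertex -2.779 0.665 0.582
vertex -1.533 0.322 2.119
endloop
endfacet
facet normal 0.729 0.486 -0.482
outer loop
vertex -1.533 0.322 2.119
vertex -2.779 0.665 0.582
vertex -2.024 1.088 2.149
endloop
endfacet
facet normal 0.422 0.236 0.876
outer loop
vertex -1.533 0.322 2.119
vertex -2.024 1.088 2.149
vertex -2.353 0.321 2.514
endloop
endfacet
facet normal -0.422 -0.236 -0.876
outer loop
vertex -2.779 0.665 0.582
vertex -3.107 -0.101 0.946
vertex -3.599 0.664 0.977
endloop
endfacet
facet normal -0.104 0.972 -0.212
outer loop
vertex -2.779 0.665 0.582
vertex -3.599 0.664 0.977
vertex -2.024 1.088 2.149
endloop
endfacet
facet normal -0.104 0.972 -0.212
outer loop
vertex -2.024 1.088 2.149
vertex -3.599 0.664 0.977
vertex -2.844 1.087 2.544
endloop
endfacet
facet normal 0.422 0.236 0.876
outer loop
vertex -2.024 1.088 2.149
vertex -2.844 1.087 2.544
vertex -2.353 0.321 2.514
endloop
endfacet
facet normal -0.422 -0.236 -0.876
outer loop
vertex -3.599 0.664 0.977
vertex -3.107 -0.101 0.946
vertex -3.927 -0.102 1.341
endloop
endfacet
facet normal -0.832 0.485 0.270
outer loop
vertex -3.599 0.664 0.977
vertex -3.927 -0.102 1.341
vertex -2.844 1.087 2.544
endloop
endfacet
facet normal -0.832 0.485 0.270
outer loop
vertex -2.844 1.087 2.544
vertex -3.927 -0.102 1.341
vertex -3.172 0.321 2.909
endloop
endfacet
facet normal 0.422 0.236 0.875
outer loop
vertex -2.844 1.087 2.544
vertex -3.172 0.321 2.909
vertex -2.353 0.321 2.514
endloop
endfacet
facet normal -0.422 -0.236 -0.876
outer loop
vertex -3.927 -0.102 1.341
vertex -3.107 -0.101 0.946
vertex -3.436 -0.868 1.311
endloop
endfacet
facet normal -0.729 -0.486 0.482
outer loop
vertex -3.927 -0.102 1.341
vertex -3.436 -0.868 1.311
vertex -3.172 0.321 2.909
endloop
endfacet
facet normal -0.728 -0.486 0.482
outer loop
vertex -3.172 0.321 2.909
vertex -3.436 -0.868 1.311
vertex -2.681 -0.445 2.878
endloop
endfacet
facet normal 0.422 0.235 0.875
outer loop
vertex -3.172 0.321 2.909
vertex -2.681 -0.445 2.878
vertex -2.353 0.321 2.514
endloop
endfacet
facet normal -0.422 -0.236 -0.876
outer loop
vertex -3.436 -0.868 1.311
vertex -3.107 -0.101 0.946
vertex -2.616 -0.867 0.916
endloop
endfacet
facet normal 0.104 -0.972 0.212
outer loop
vertex -3.436 -0.868 1.311
vertex -2.616 -0.867 0.916
vertex -2.681 -0.445 2.878
endloop
endfacet
facet normal 0.104 -0.972 0.212
outer loop
vertex -2.681 -0.445 2.878
vertex -2.616 -0.867 0.916
vertex -1.861 -0.444 2.483
endloop
endfacet
facet normal 0.422 0.236 0.876
outer loop
vertex -2.681 -0.445 2.878
vertex -1.861 -0.444 2.483
vertex -2.353 0.321 2.514
endloop
endfacet
facet normal -0.422 -0.236 -0.875
outer loop
vertex -2.616 -0.867 0.916
vertex -3.107 -0.101 0.946
vertex -2.288 -0.101 0.551
endloop
endfacet
facet normal 0.832 -0.485 -0.270
outer loop
vertex -2.616 -0.867 0.916
vertex -2.288 -0.101 0.551
vertex -1.861 -0.444 2.483
endloop
endfacet
facet normal 0.832 -0.485 -0.270
outer loop
vertex -1.861 -0.444 2.483
vertex -2.288 -0.101 0.551
vertex -1.533 0.322 2.119
endloop
endfacet
facet normal 0.422 0.236 0.876
outer loop
vertex -1.861 -0.444 2.483
vertex -1.533 0.322 2.119
vertex -2.353 0.321 2.514
endloop
endfacet
facet normal 0.928 0.152 -0.340
outer loop
vertex -0.036 -3.023 -0.373
vertex -0.348 -2.64 -1.053
vertex -0.132 -2.303 -0.314
endloop
endfacet
facet normal -0.204 -0.107 0.973
outer loop
vertex -0.036 -3.023 -0.373
vertex -0.132 -2.303 -0.314
vertex -1.452 -2.82 -0.647
endloop
endfacet
facet normal 0.928 0.152 -0.341
outer loop
vertex -0.132 -2.303 -0.314
vertex -0.348 -2.64 -1.053
vertex -0.391 -1.836 -0.811
endloop
endfacet
facet normal -0.401 0.554 0.730
outer loop
vertex -0.132 -2.303 -0.314
vertex -0.391 -1.836 -0.811
vertex -1.452 -2.82 -0.647
endloop
endfacet
facet normal 0.928 0.152 -0.340
outer loop
vertex -0.391 -1.836 -0.811
vertex -0.348 -2.64 -1.053
vertex -0.617 -1.975 -1.49
endloop
endfacet
facet normal -0.672 0.737 0.073
outer loop
vertex -0.391 -1.836 -0.811
vertex -0.617 -1.975 -1.49
vertex -1.452 -2.82 -0.647
endloop
endfacet
facet normal 0.928 0.152 -0.340
outer loop
vertex -0.617 -1.975 -1.49
vertex -0.348 -2.64 -1.053
vertex -0.641 -2.614 -1.84
endloop
endfacet
facet normal -0.811 0.304 -0.499
outer loop
vertex -0.617 -1.975 -1.49
vertex -0.641 -2.614 -1.84
vertex -1.452 -2.82 -0.647
endloop
endfacet
facet normal 0.928 0.152 -0.340
outer loop
vertex -0.641 -2.614 -1.84
vertex -0.348 -2.64 -1.053
vertex -0.444 -3.273 -1.597
endloop
endfacet
facet normal -0.715 -0.420 -0.559
outer loop
vertex -0.641 -2.614 -1.84
vertex -0.444 -3.273 -1.597
vertex -1.452 -2.82 -0.647
endloop
endfacet
facet normal 0.928 0.152 -0.340
outer loop
vertex -0.444 -3.273 -1.597
vertex -0.348 -2.64 -1.053
vertex -0.175 -3.454 -0.944
endloop
endfacet
facet normal -0.455 -0.889 -0.059
outer loop
vertex -0.444 -3.273 -1.597
vertex -0.175 -3.454 -0.944
vertex -1.452 -2.82 -0.647
endloop
endfacet
facet normal 0.928 0.152 -0.340
outer loop
vertex -0.175 -3.454 -0.944
vertex -0.348 -2.64 -1.053
vertex -0.036 -3.023 -0.373
endloop
endfacet
facet normal -0.228 -0.750 0.621
outer loop
vertex -0.175 -3.454 -0.944
vertex -0.036 -3.023 -0.373
vertex -1.452 -2.82 -0.647
endloop
endfacet

endsolid


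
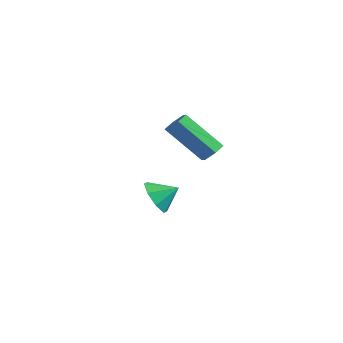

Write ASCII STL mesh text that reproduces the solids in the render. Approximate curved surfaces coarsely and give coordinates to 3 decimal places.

solid 
facet normal -0.605 -0.616 -0.505
outer loop
vertex -0.59 -1.742 -1.884
vertex -1.198 -1.134 -1.898
vertex -0.545 -1.353 -2.413
endloop
endfacet
facet normal 0.998 -0.032 0.062
outer loop
vertex -0.59 -1.742 -1.884
vertex -0.545 -1.353 -2.413
vertex -0.582 -0.506 -1.382
endloop
endfacet
facet normal -0.605 -0.616 -0.505
outer loop
vertex -0.545 -1.353 -2.413
vertex -1.198 -1.134 -1.898
vertex -0.883 -0.835 -2.64
endloop
endfacet
facet normal 0.852 0.419 -0.313
outer loop
vertex -0.545 -1.353 -2.413
vertex -0.883 -0.835 -2.64
vertex -0.582 -0.506 -1.382
endloop
endfacet
facet normal -0.605 -0.616 -0.505
outer loop
vertex -0.883 -0.835 -2.64
vertex -1.198 -1.134 -1.898
vertex -1.405 -0.493 -2.432
endloop
endfacet
facet normal 0.425 0.846 -0.323
outer loop
vertex -0.883 -0.835 -2.64
vertex -1.405 -0.493 -2.432
vertex -0.582 -0.506 -1.382
endloop
endfacet
facet normal -0.605 -0.616 -0.505
outer loop
vertex -1.405 -0.493 -2.432
vertex -1.198 -1.134 -1.898
vertex -1.806 -0.526 -1.911
endloop
endfacet
facet normal -0.033 0.999 0.038
outer loop
vertex -1.405 -0.493 -2.432
vertex -1.806 -0.526 -1.911
vertex -0.582 -0.506 -1.382
endloop
endfacet
facet normal -0.604 -0.615 -0.506
outer loop
vertex -1.806 -0.526 -1.911
vertex -1.198 -1.134 -1.898
vertex -1.851 -0.916 -1.383
endloop
endfacet
facet normal -0.255 0.788 0.560
outer loop
vertex -1.806 -0.526 -1.911
vertex -1.851 -0.916 -1.383
vertex -0.582 -0.506 -1.382
endloop
endfacet
facet normal -0.604 -0.616 -0.506
outer loop
vertex -1.851 -0.916 -1.383
vertex -1.198 -1.134 -1.898
vertex -1.514 -1.433 -1.156
endloop
endfacet
facet normal -0.110 0.339 0.934
outer loop
vertex -1.851 -0.916 -1.383
vertex -1.514 -1.433 -1.156
vertex -0.582 -0.506 -1.382
endloop
endfacet
facet normal -0.603 -0.617 -0.506
outer loop
vertex -1.514 -1.433 -1.156
vertex -1.198 -1.134 -1.898
vertex -0.991 -1.775 -1.363
endloop
endfacet
facet normal 0.316 -0.088 0.945
outer loop
vertex -1.514 -1.433 -1.156
vertex -0.991 -1.775 -1.363
vertex -0.582 -0.506 -1.382
endloop
endfacet
facet normal -0.605 -0.616 -0.504
outer loop
vertex -0.991 -1.775 -1.363
vertex -1.198 -1.134 -1.898
vertex -0.59 -1.742 -1.884
endloop
endfacet
facet normal 0.776 -0.241 0.582
outer loop
vertex -0.991 -1.775 -1.363
vertex -0.59 -1.742 -1.884
vertex -0.582 -0.506 -1.382
endloop
endfacet
facet normal 0.633 0.325 -0.703
outer loop
vertex 2.503 -1.394 2.176
vertex 2.193 -1.629 1.788
vertex 2.095 -1.11 1.94
endloop
endfacet
facet normal 0.223 0.792 0.568
outer loop
vertex 2.503 -1.394 2.176
vertex 2.095 -1.11 1.94
vertex 1.257 -2.035 3.56
endloop
endfacet
facet normal 0.224 0.792 0.568
outer loop
vertex 1.257 -2.035 3.56
vertex 2.095 -1.11 1.94
vertex 0.849 -1.751 3.325
endloop
endfacet
facet normal -0.632 -0.326 0.703
outer loop
vertex 1.257 -2.035 3.56
vertex 0.849 -1.751 3.325
vertex 0.947 -2.271 3.172
endloop
endfacet
facet normal 0.632 0.325 -0.703
outer loop
vertex 2.095 -1.11 1.94
vertex 2.193 -1.629 1.788
vertex 1.785 -1.346 1.552
endloop
endfacet
facet normal -0.531 0.843 -0.088
outer loop
vertex 2.095 -1.11 1.94
vertex 1.785 -1.346 1.552
vertex 0.849 -1.751 3.325
endloop
endfacet
facet normal -0.531 0.843 -0.088
outer loop
vertex 0.849 -1.751 3.325
vertex 1.785 -1.346 1.552
vertex 0.539 -1.987 2.936
endloop
endfacet
facet normal -0.633 -0.326 0.702
outer loop
vertex 0.849 -1.751 3.325
vertex 0.539 -1.987 2.936
vertex 0.947 -2.271 3.172
endloop
endfacet
facet normal 0.632 0.325 -0.703
outer loop
vertex 1.785 -1.346 1.552
vertex 2.193 -1.629 1.788
vertex 1.883 -1.865 1.4
endloop
endfacet
facet normal -0.754 0.050 -0.655
outer loop
vertex 1.785 -1.346 1.552
vertex 1.883 -1.865 1.4
vertex 0.539 -1.987 2.936
endloop
endfacet
facet normal -0.754 0.050 -0.655
outer loop
vertex 0.539 -1.987 2.936
vertex 1.883 -1.865 1.4
vertex 0.637 -2.506 2.784
endloop
endfacet
facet normal -0.633 -0.325 0.703
outer loop
vertex 0.539 -1.987 2.936
vertex 0.637 -2.506 2.784
vertex 0.947 -2.271 3.172
endloop
endfacet
facet normal 0.632 0.326 -0.703
outer loop
vertex 1.883 -1.865 1.4
vertex 2.193 -1.629 1.788
vertex 2.291 -2.149 1.635
endloop
endfacet
facet normal -0.224 -0.792 -0.568
outer loop
vertex 1.883 -1.865 1.4
vertex 2.291 -2.149 1.635
vertex 0.637 -2.506 2.784
endloop
endfacet
facet normal -0.223 -0.792 -0.568
outer loop
vertex 0.637 -2.506 2.784
vertex 2.291 -2.149 1.635
vertex 1.045 -2.79 3.02
endloop
endfacet
facet normal -0.633 -0.325 0.703
outer loop
vertex 0.637 -2.506 2.784
vertex 1.045 -2.79 3.02
vertex 0.947 -2.271 3.172
endloop
endfacet
facet normal 0.633 0.326 -0.702
outer loop
vertex 2.291 -2.149 1.635
vertex 2.193 -1.629 1.788
vertex 2.601 -1.913 2.024
endloop
endfacet
facet normal 0.531 -0.843 0.088
outer loop
vertex 2.291 -2.149 1.635
vertex 2.601 -1.913 2.024
vertex 1.045 -2.79 3.02
endloop
endfacet
facet normal 0.531 -0.843 0.088
outer loop
vertex 1.045 -2.79 3.02
vertex 2.601 -1.913 2.024
vertex 1.355 -2.554 3.408
endloop
endfacet
facet normal -0.632 -0.325 0.703
outer loop
vertex 1.045 -2.79 3.02
vertex 1.355 -2.554 3.408
vertex 0.947 -2.271 3.172
endloop
endfacet
facet normal 0.633 0.325 -0.703
outer loop
vertex 2.601 -1.913 2.024
vertex 2.193 -1.629 1.788
vertex 2.503 -1.394 2.176
endloop
endfacet
facet normal 0.754 -0.050 0.655
outer loop
vertex 2.601 -1.913 2.024
vertex 2.503 -1.394 2.176
vertex 1.355 -2.554 3.408
endloop
endfacet
facet normal 0.754 -0.050 0.655
outer loop
vertex 1.355 -2.554 3.408
vertex 2.503 -1.394 2.176
vertex 1.257 -2.035 3.56
endloop
endfacet
facet normal -0.632 -0.325 0.703
outer loop
vertex 1.355 -2.554 3.408
vertex 1.257 -2.035 3.56
vertex 0.947 -2.271 3.172
endloop
endfacet

endsolid
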